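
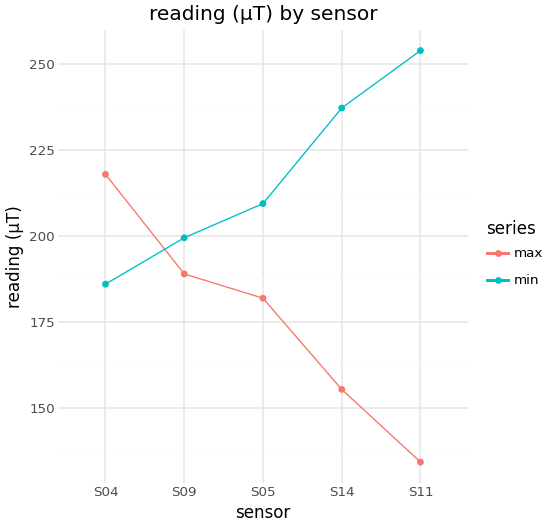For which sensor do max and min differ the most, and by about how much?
S11: max ≈ 130, min ≈ 250 → gap ≈ 120. Next-largest (S14) is only ≈ 80.

S11, ≈ 120 µT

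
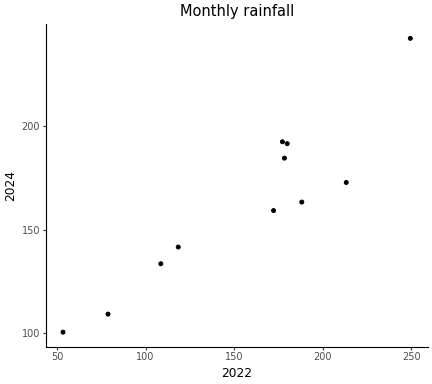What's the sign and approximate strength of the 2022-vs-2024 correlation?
positive, strong

Points are positively correlated; strong (|r| ≈ 0.9).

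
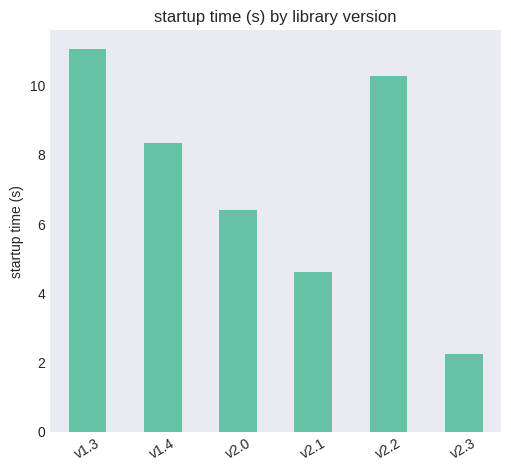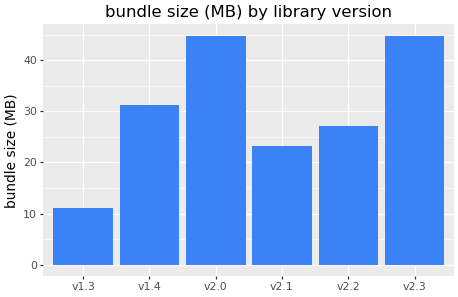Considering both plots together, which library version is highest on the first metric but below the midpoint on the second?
v1.3

Chart 2 median bundle size (MB) ≈ 30; below-median library versions: v1.3, v2.1, v2.2. Among those, v1.3 has the highest startup time (s) (≈ 12).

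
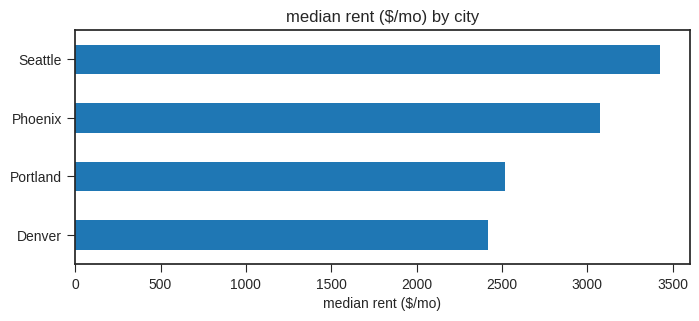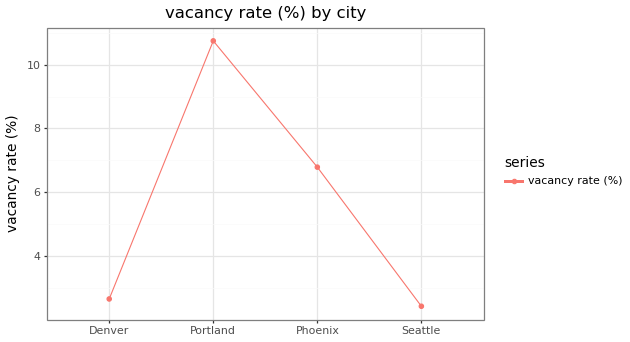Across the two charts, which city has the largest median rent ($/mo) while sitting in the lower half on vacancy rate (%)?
Chart 2 median vacancy rate (%) ≈ 5; below-median cities: Denver, Seattle. Among those, Seattle has the highest median rent ($/mo) (≈ 3500).

Seattle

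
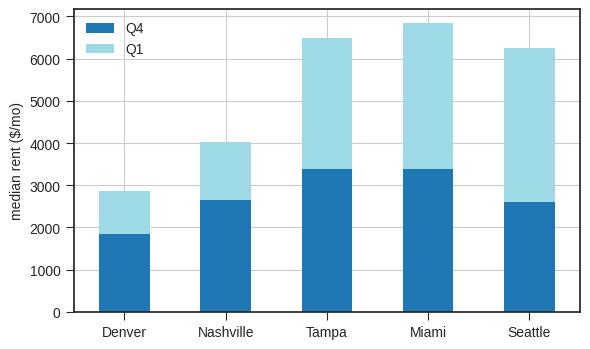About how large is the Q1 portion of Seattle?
≈ 3000

Q1 top ≈ 6000, bottom ≈ 3000; segment ≈ 3000.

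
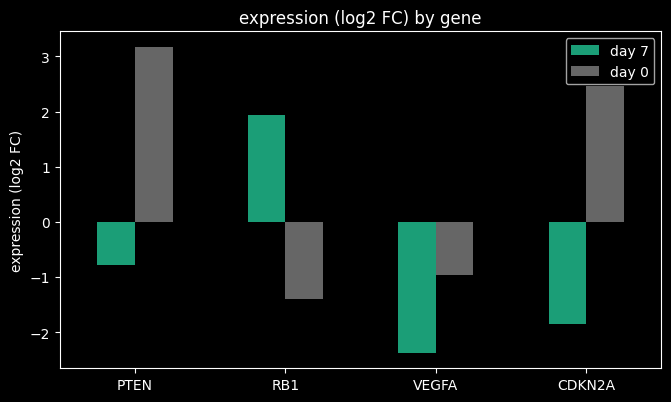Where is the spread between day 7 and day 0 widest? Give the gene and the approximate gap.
CDKN2A: day 7 ≈ -2.0, day 0 ≈ 2.5 → gap ≈ 4.5. Next-largest (PTEN) is only ≈ 4.0.

CDKN2A, ≈ 4.5 log2 FC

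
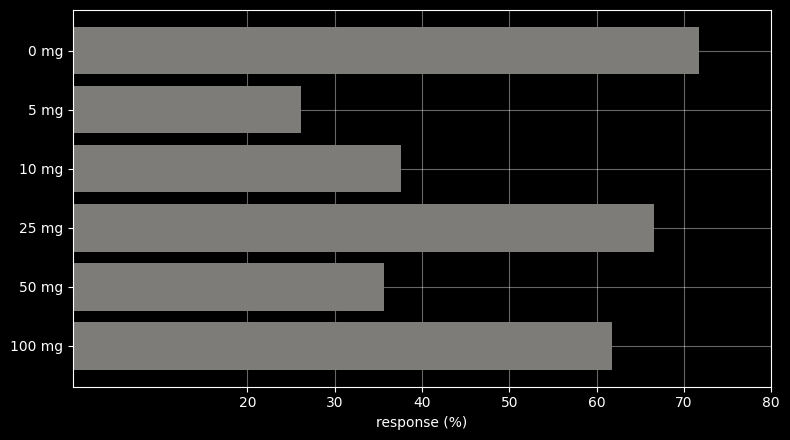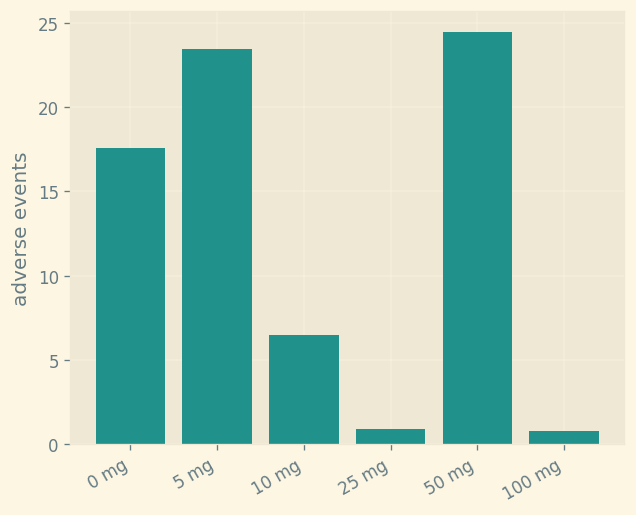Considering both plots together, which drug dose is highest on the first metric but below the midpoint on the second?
Chart 2 median adverse events ≈ 10; below-median drug doses: 10 mg, 25 mg, 100 mg. Among those, 25 mg has the highest response (%) (≈ 70).

25 mg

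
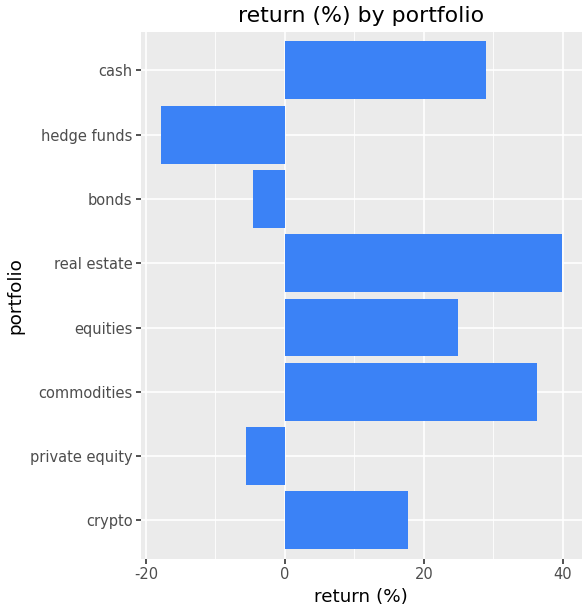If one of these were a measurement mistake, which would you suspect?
hedge funds ≈ -20; the rest sit between ≈ -5 and ≈ 40.

hedge funds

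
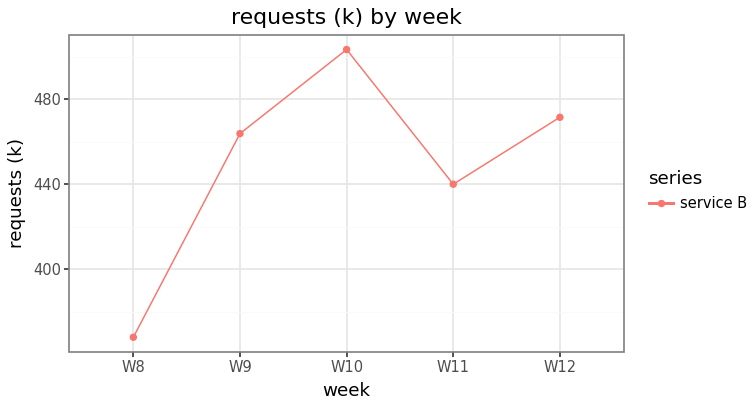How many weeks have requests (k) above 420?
4

Above 420: W9, W10, W11, W12.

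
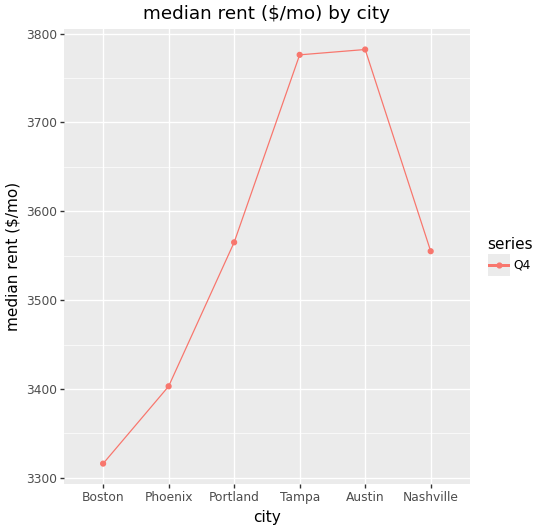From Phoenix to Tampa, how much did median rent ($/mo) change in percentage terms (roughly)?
≈ +11.8%

Phoenix ≈ 3400, Tampa ≈ 3800; (3800 − 3400) / 3400 ≈ +11.8%.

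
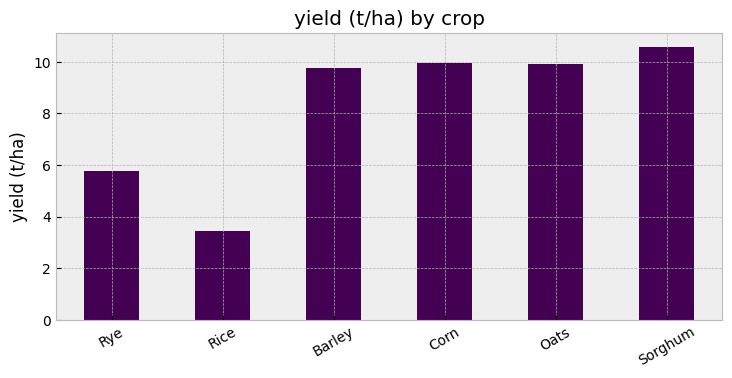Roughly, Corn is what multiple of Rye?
≈ 1.67×

Corn ≈ 10, Rye ≈ 6; 10/6 ≈ 1.67.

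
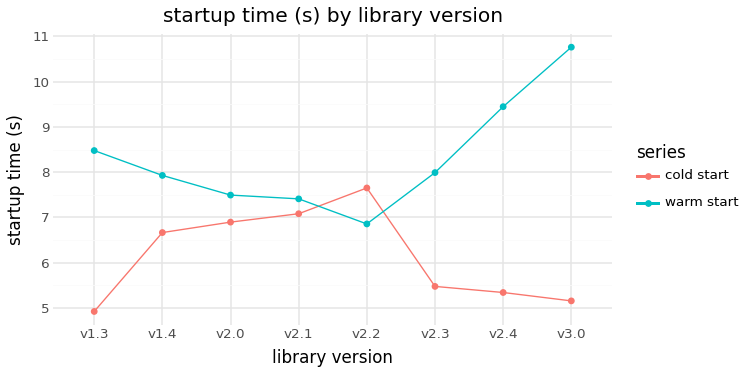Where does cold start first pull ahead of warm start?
v2.1: cold start ≈ 7.0 vs warm start ≈ 7.5 (not yet); v2.2: cold start ≈ 7.5 vs warm start ≈ 7.0 (first crossover).

v2.2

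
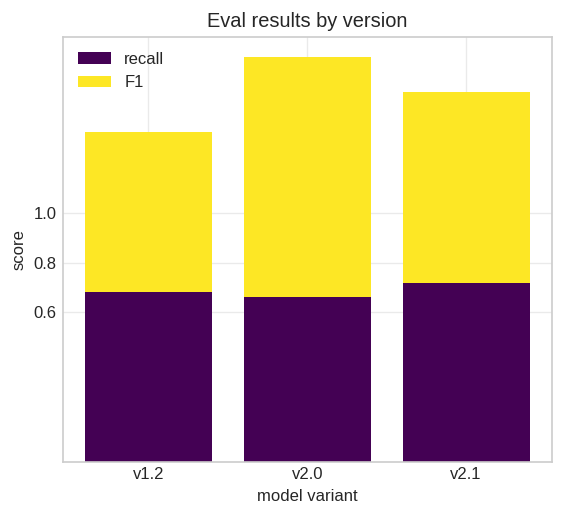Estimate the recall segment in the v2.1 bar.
≈ 0.8

recall top ≈ 0.8, bottom ≈ 0.0; segment ≈ 0.8.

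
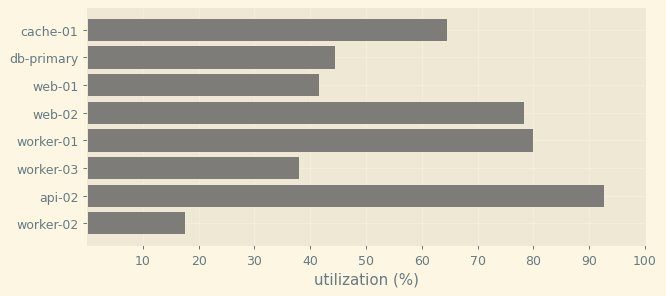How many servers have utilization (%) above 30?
Above 30: cache-01, db-primary, web-01, web-02, worker-01, worker-03, api-02.

7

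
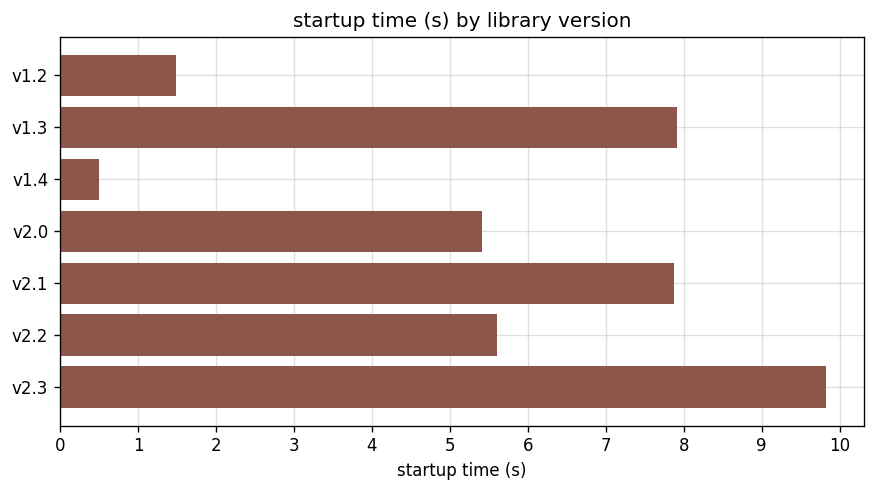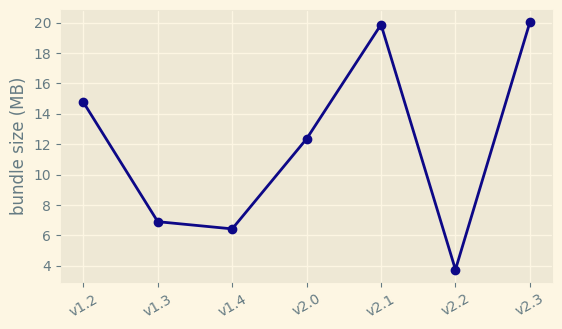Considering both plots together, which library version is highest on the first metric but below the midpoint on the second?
Chart 2 median bundle size (MB) ≈ 12; below-median library versions: v1.3, v1.4, v2.2. Among those, v1.3 has the highest startup time (s) (≈ 8).

v1.3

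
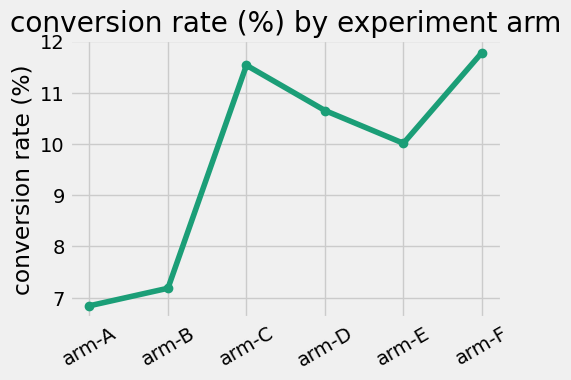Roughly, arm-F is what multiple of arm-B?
arm-F ≈ 12.0, arm-B ≈ 7.0; 12.0/7.0 ≈ 1.71.

≈ 1.71×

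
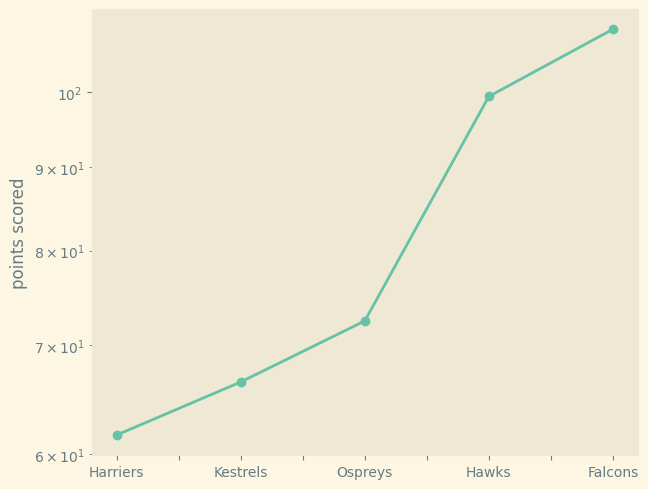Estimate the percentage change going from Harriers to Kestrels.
≈ +8.3%

Harriers ≈ 60, Kestrels ≈ 65; (65 − 60) / 60 ≈ +8.3%.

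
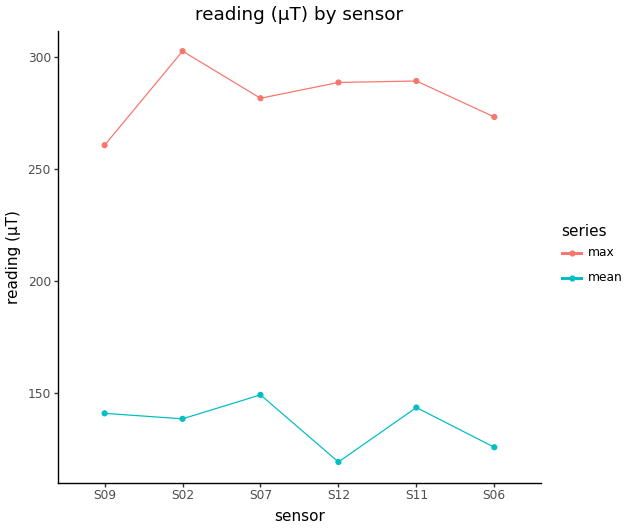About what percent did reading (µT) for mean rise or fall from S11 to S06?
≈ -14.3%

S11 ≈ 140, S06 ≈ 120; (120 − 140) / 140 ≈ -14.3%.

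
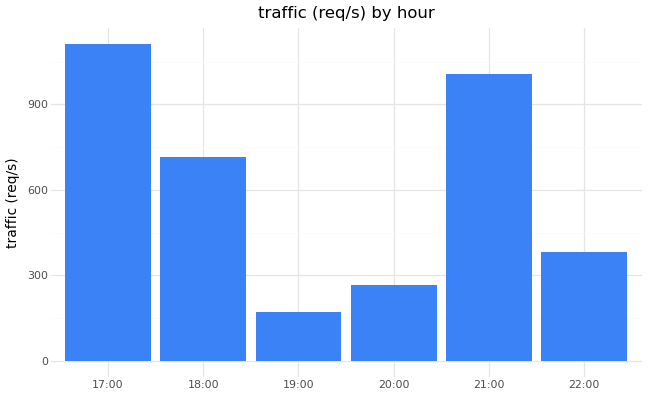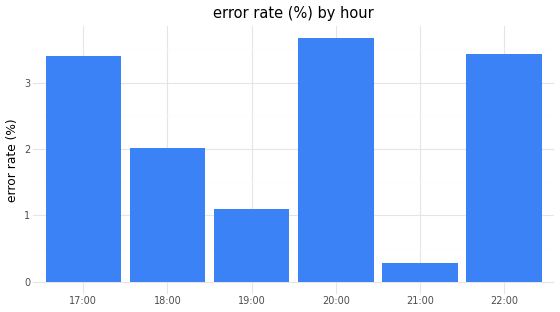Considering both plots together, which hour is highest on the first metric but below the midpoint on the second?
Chart 2 median error rate (%) ≈ 2.5; below-median hours: 18:00, 19:00, 21:00. Among those, 21:00 has the highest traffic (req/s) (≈ 1000).

21:00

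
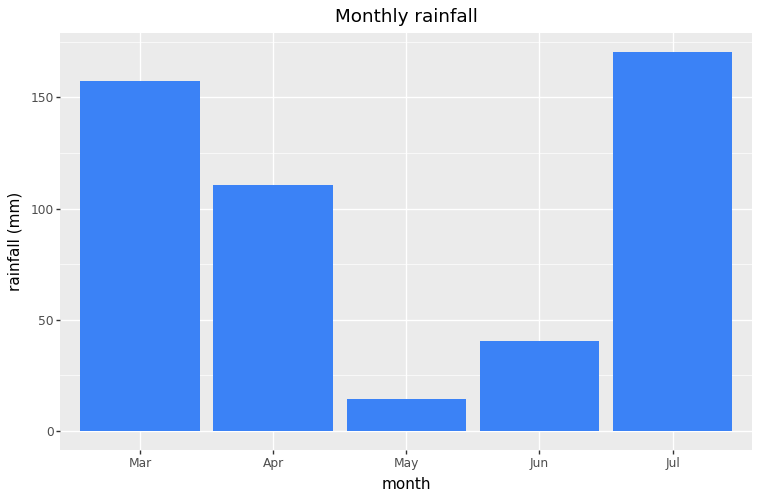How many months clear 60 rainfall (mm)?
3

Above 60: Mar, Apr, Jul.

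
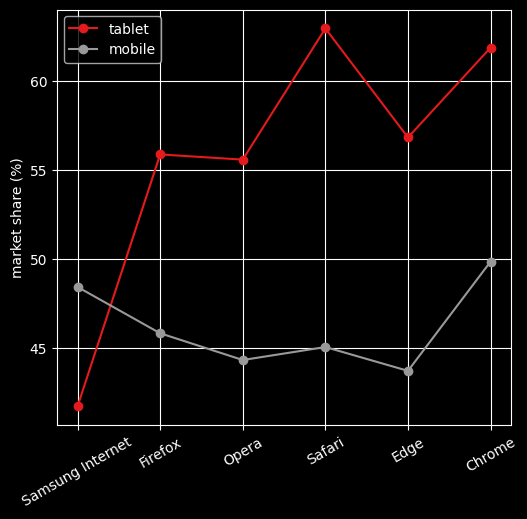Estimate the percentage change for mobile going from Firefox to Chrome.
Firefox ≈ 46, Chrome ≈ 50; (50 − 46) / 46 ≈ +8.7%.

≈ +8.7%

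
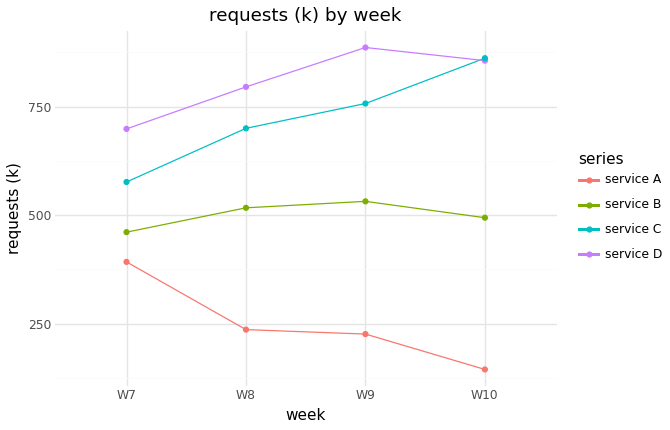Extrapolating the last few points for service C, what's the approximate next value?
≈ 1000

Last three: 700, 800, 900 → slope ≈ 100/step → next ≈ 1000.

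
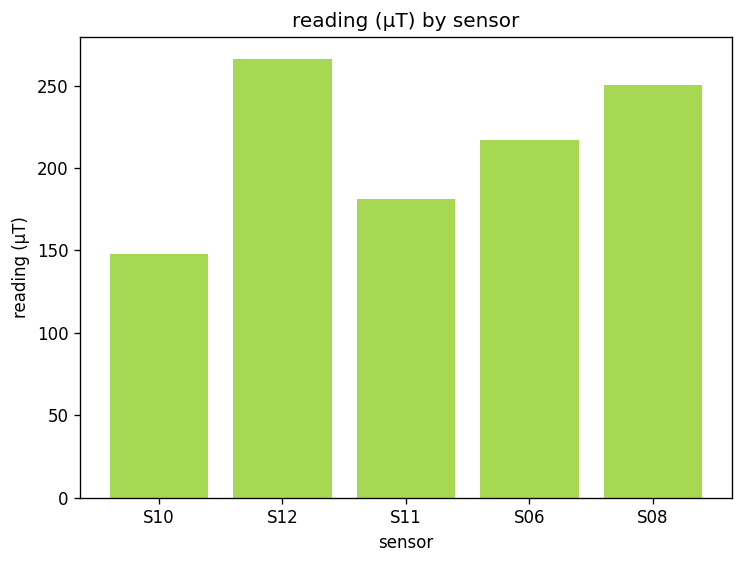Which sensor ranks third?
Top 4: S12 ≈ 275, S08 ≈ 250, S06 ≈ 225, S11 ≈ 175.

S06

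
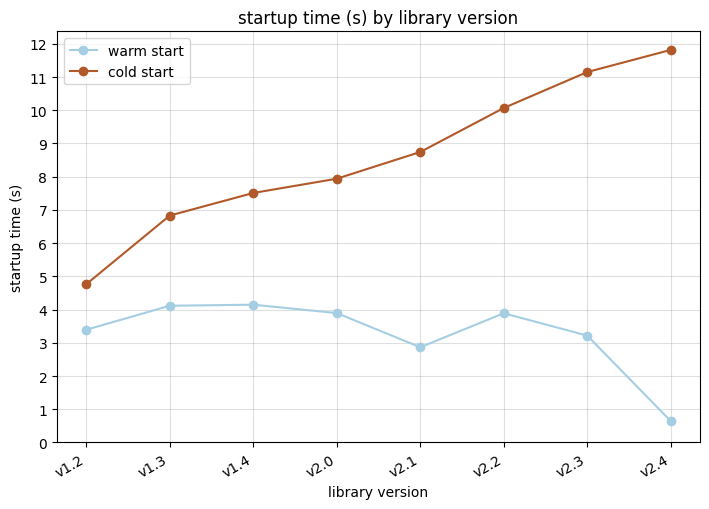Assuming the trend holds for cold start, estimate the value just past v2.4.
≈ 13

Last three: 10, 11, 12 → slope ≈ 1/step → next ≈ 13.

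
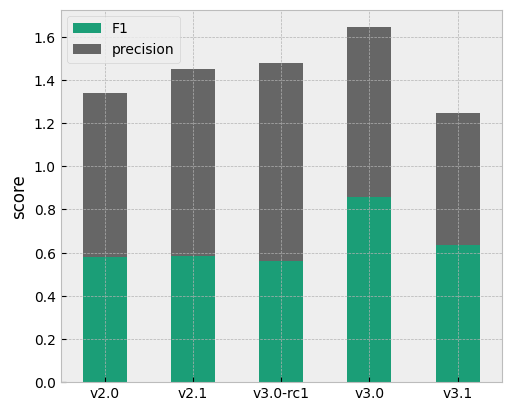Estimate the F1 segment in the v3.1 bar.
≈ 0.6

F1 top ≈ 0.6, bottom ≈ 0.0; segment ≈ 0.6.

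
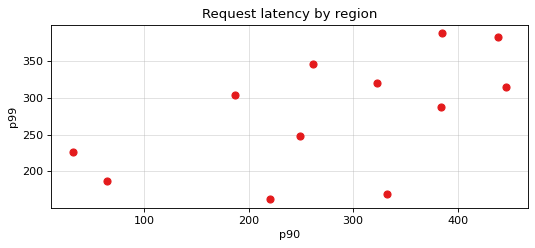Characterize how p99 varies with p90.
Points are positively correlated; moderate (|r| ≈ 0.6).

positive, moderate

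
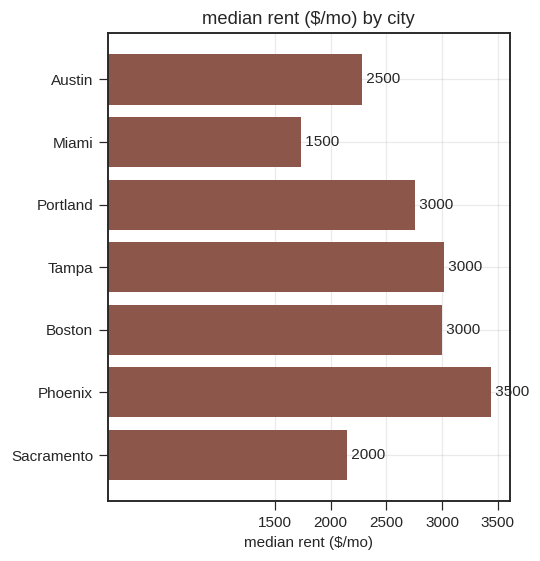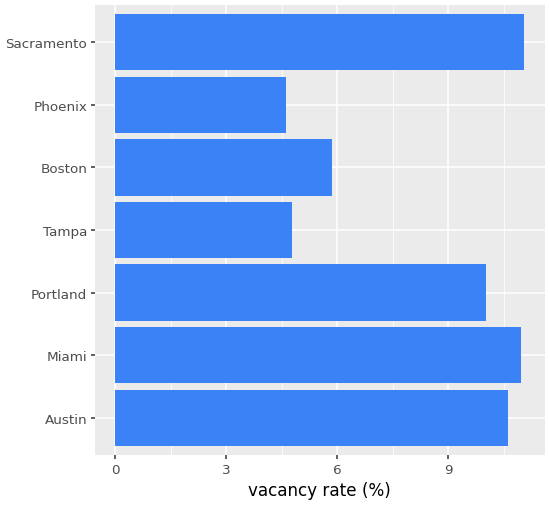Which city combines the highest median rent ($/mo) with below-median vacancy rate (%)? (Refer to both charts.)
Phoenix

Chart 2 median vacancy rate (%) ≈ 10; below-median cities: Tampa, Boston, Phoenix. Among those, Phoenix has the highest median rent ($/mo) (≈ 3500).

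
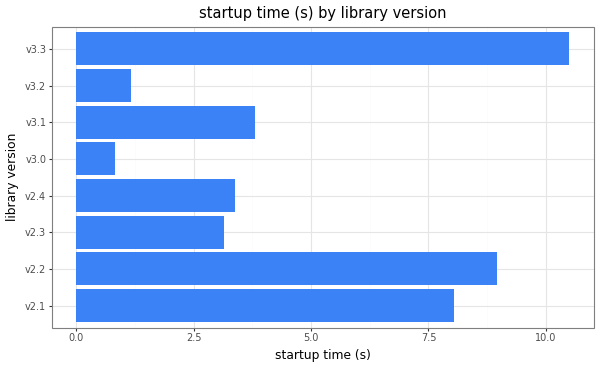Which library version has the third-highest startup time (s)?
v2.1

Top 4: v3.3 ≈ 11, v2.2 ≈ 9, v2.1 ≈ 8, v3.1 ≈ 4.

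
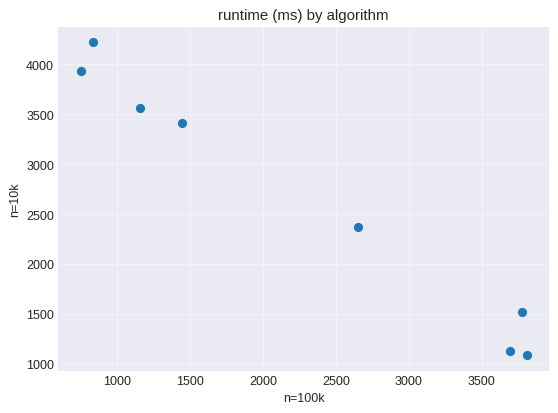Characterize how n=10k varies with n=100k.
Points are negatively correlated; strong (|r| ≈ 1.0).

negative, strong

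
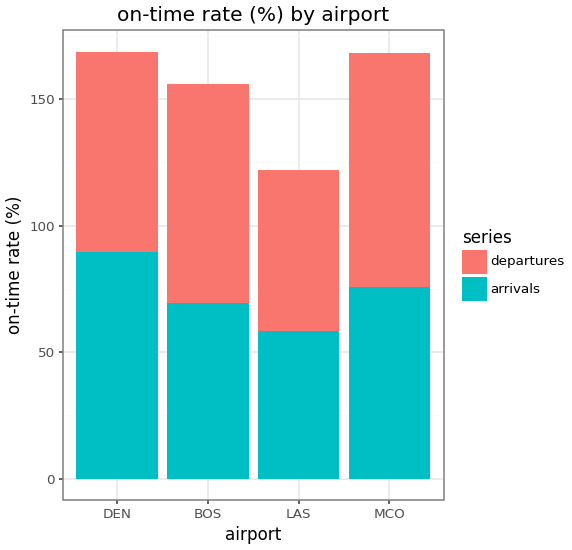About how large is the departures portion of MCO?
≈ 80

departures top ≈ 160, bottom ≈ 80; segment ≈ 80.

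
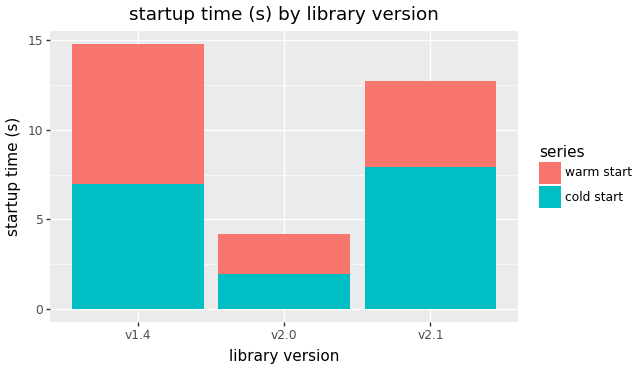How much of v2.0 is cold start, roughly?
≈ 2

cold start top ≈ 2, bottom ≈ 0; segment ≈ 2.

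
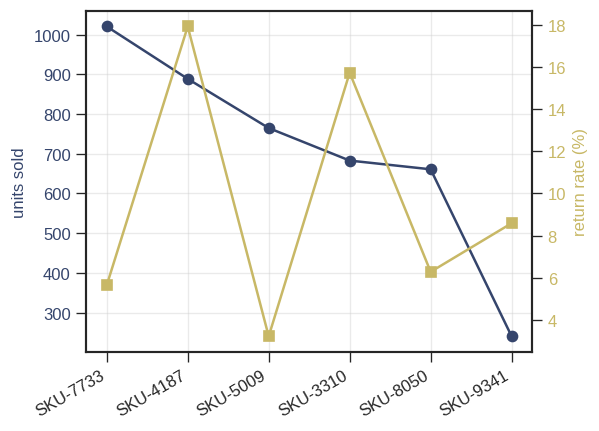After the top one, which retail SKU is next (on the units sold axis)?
SKU-4187

Top 3 (on the units sold axis): SKU-7733 ≈ 1000, SKU-4187 ≈ 900, SKU-5009 ≈ 800.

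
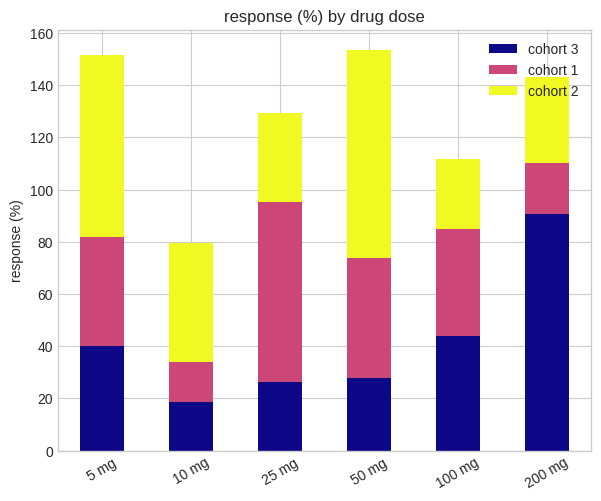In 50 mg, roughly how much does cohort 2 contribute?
≈ 80

cohort 2 top ≈ 160, bottom ≈ 80; segment ≈ 80.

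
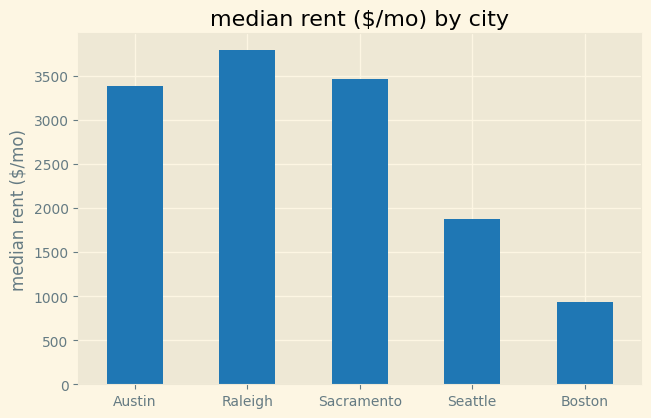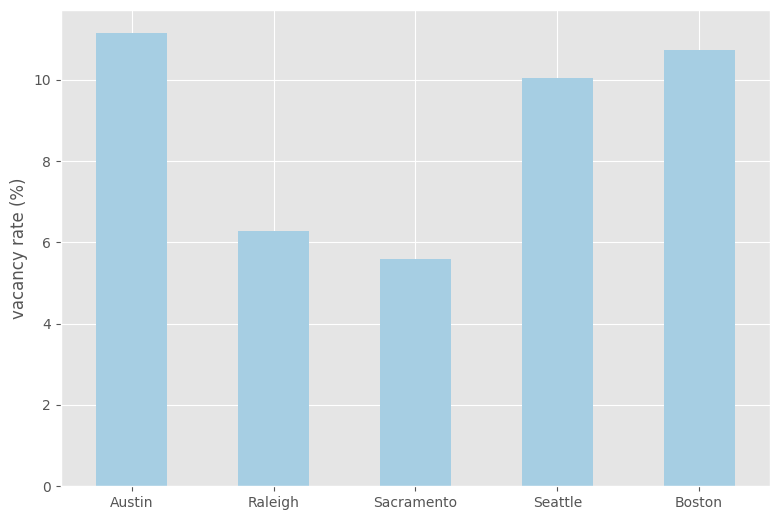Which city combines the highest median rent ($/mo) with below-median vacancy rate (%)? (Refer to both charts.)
Chart 2 median vacancy rate (%) ≈ 10; below-median cities: Raleigh, Sacramento. Among those, Raleigh has the highest median rent ($/mo) (≈ 4000).

Raleigh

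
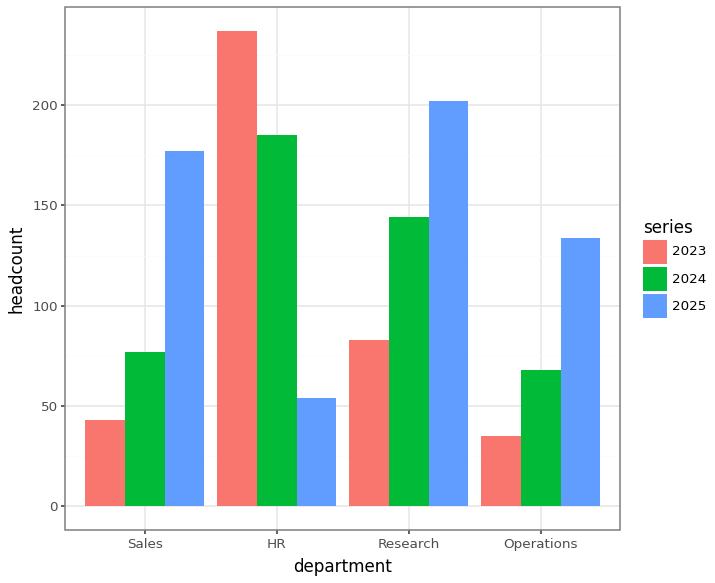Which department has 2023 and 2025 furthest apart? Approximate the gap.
HR: 2023 ≈ 240, 2025 ≈ 60 → gap ≈ 180. Next-largest (Sales) is only ≈ 140.

HR, ≈ 180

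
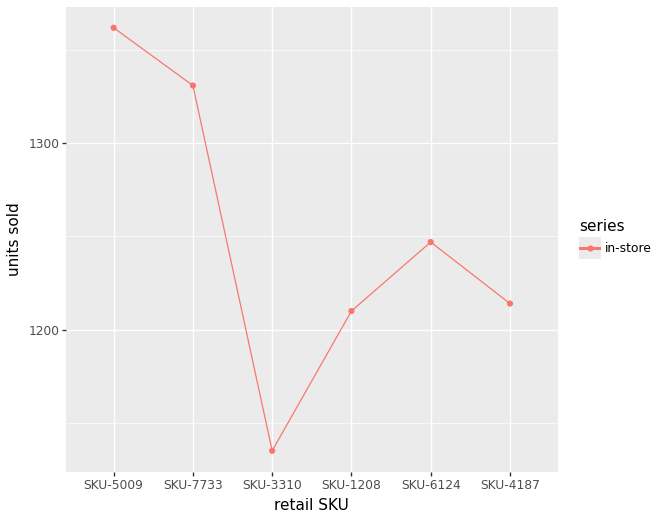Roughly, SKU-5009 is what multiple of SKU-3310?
≈ 1.19×

SKU-5009 ≈ 1360, SKU-3310 ≈ 1140; 1360/1140 ≈ 1.19.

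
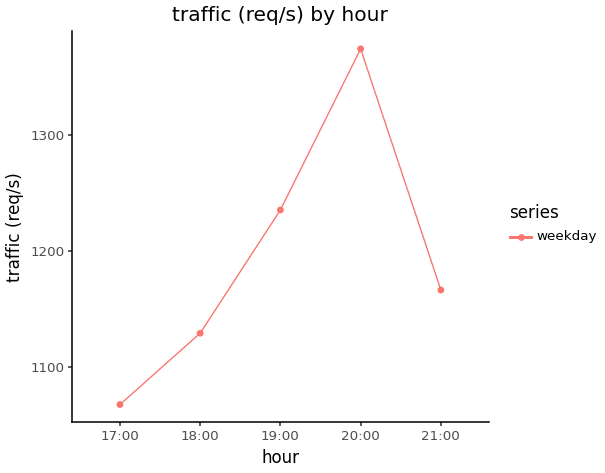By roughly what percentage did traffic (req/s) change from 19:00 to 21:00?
19:00 ≈ 1250, 21:00 ≈ 1150; (1150 − 1250) / 1250 ≈ -8%.

≈ -8%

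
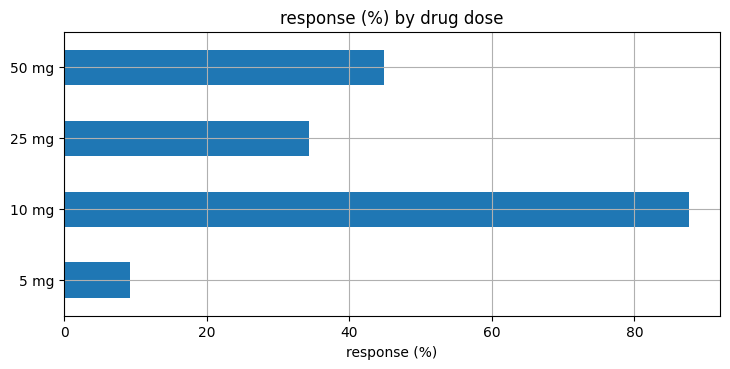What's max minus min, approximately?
≈ 80

Max 10 mg ≈ 90, min 5 mg ≈ 10; range ≈ 80.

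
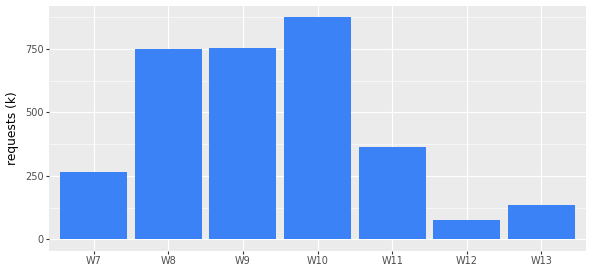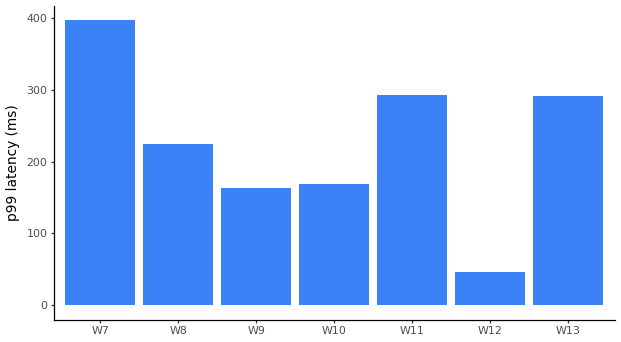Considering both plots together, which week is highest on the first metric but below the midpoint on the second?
Chart 2 median p99 latency (ms) ≈ 200; below-median weeks: W9, W10, W12. Among those, W10 has the highest requests (k) (≈ 900).

W10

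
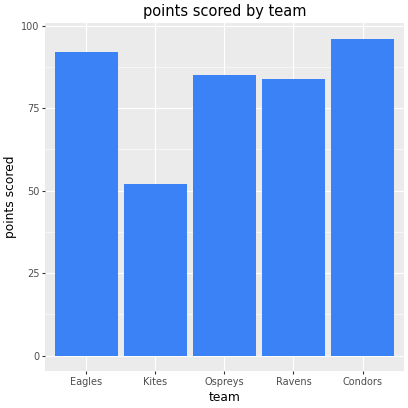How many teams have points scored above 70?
4

Above 70: Eagles, Ospreys, Ravens, Condors.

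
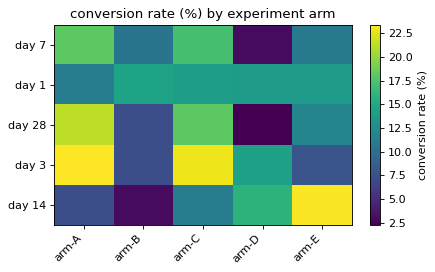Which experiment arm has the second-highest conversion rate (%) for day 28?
arm-C

Top 3 for day 28: arm-A ≈ 22, arm-C ≈ 18, arm-E ≈ 12.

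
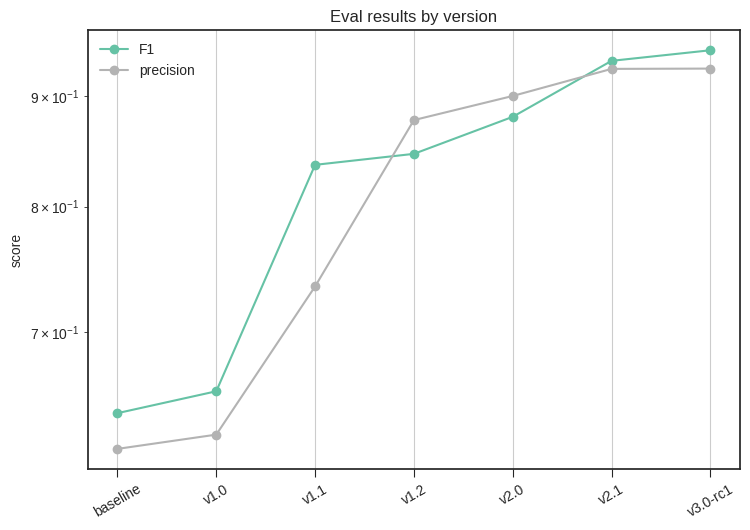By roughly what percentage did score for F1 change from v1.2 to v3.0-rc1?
v1.2 ≈ 0.85, v3.0-rc1 ≈ 0.95; (0.95 − 0.85) / 0.85 ≈ +11.8%.

≈ +11.8%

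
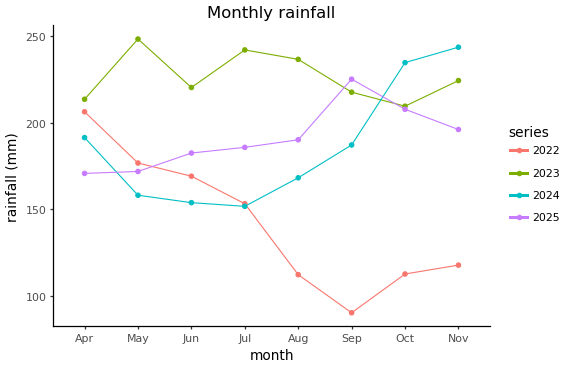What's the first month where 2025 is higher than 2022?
May: 2025 ≈ 180 vs 2022 ≈ 180 (not yet); Jun: 2025 ≈ 180 vs 2022 ≈ 160 (first crossover).

Jun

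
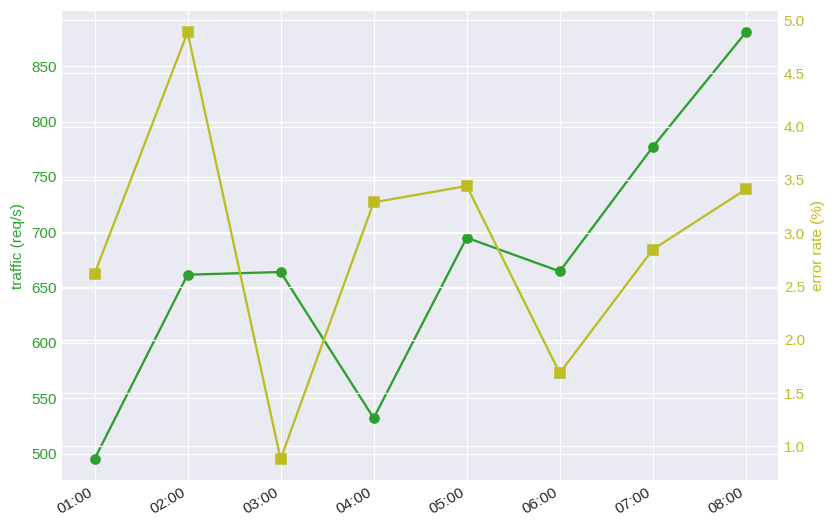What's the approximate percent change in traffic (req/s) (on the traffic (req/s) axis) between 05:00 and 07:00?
05:00 ≈ 700, 07:00 ≈ 800; (800 − 700) / 700 ≈ +14.3%.

≈ +14.3%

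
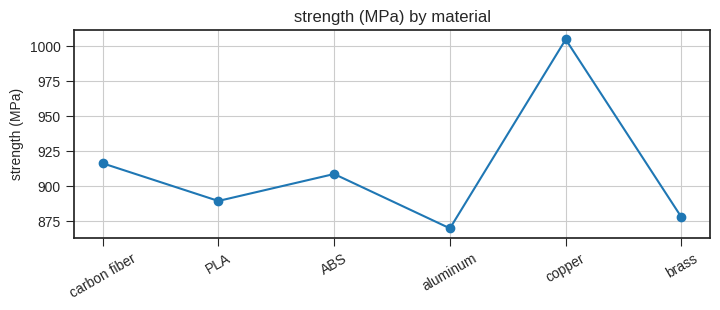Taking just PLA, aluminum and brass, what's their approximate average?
≈ 873

(880 + 860 + 880) / 3 ≈ 873.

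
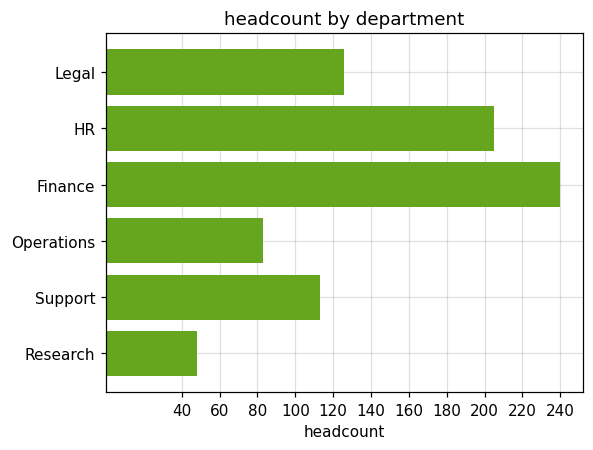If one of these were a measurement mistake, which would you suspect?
Finance ≈ 240; the rest sit between ≈ 40 and ≈ 200.

Finance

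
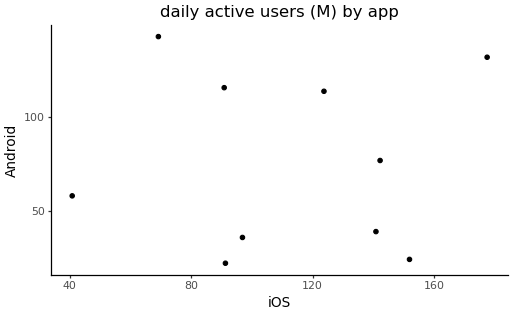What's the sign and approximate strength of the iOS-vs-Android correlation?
Points are roughly uncorrelated; weak (|r| ≈ 0.0).

no clear correlation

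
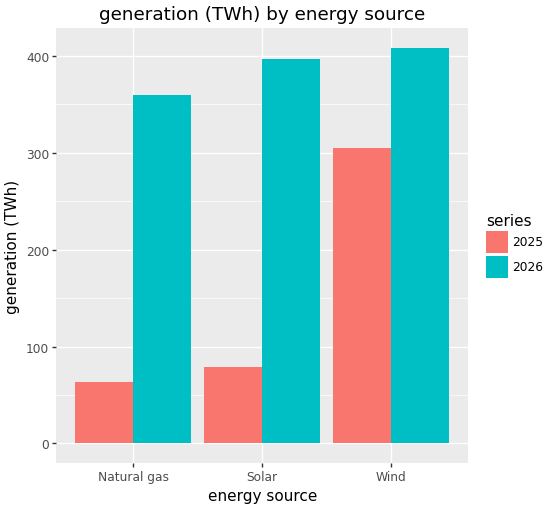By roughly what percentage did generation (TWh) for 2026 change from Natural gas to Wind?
Natural gas ≈ 350, Wind ≈ 400; (400 − 350) / 350 ≈ +14.3%.

≈ +14.3%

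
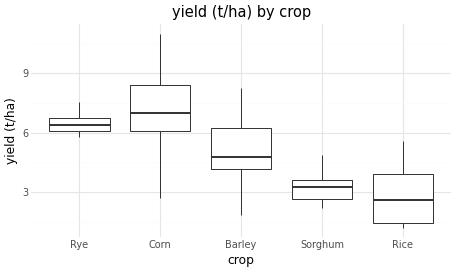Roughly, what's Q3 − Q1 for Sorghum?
≈ 1.0

Q3 ≈ 3.5, Q1 ≈ 2.5; IQR ≈ 1.0.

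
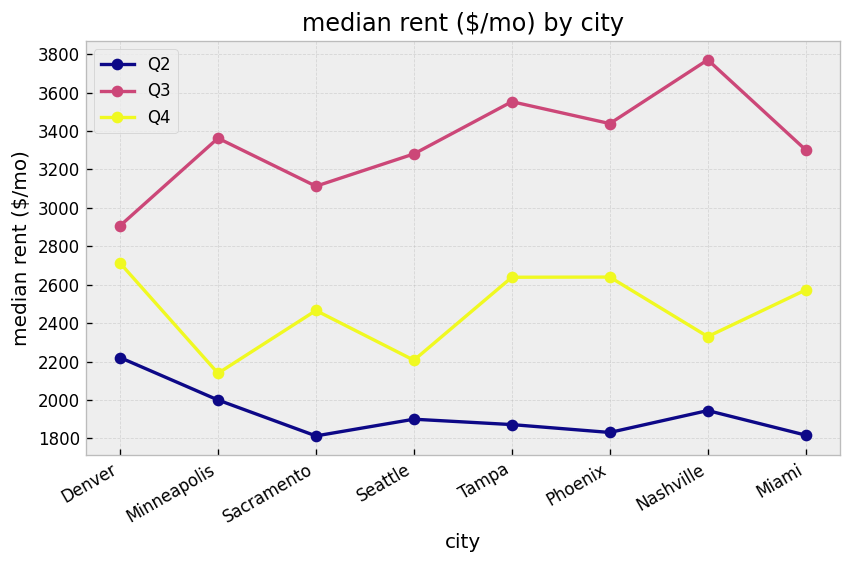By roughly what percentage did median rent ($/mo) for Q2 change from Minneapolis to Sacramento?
≈ -10%

Minneapolis ≈ 2000, Sacramento ≈ 1800; (1800 − 2000) / 2000 ≈ -10%.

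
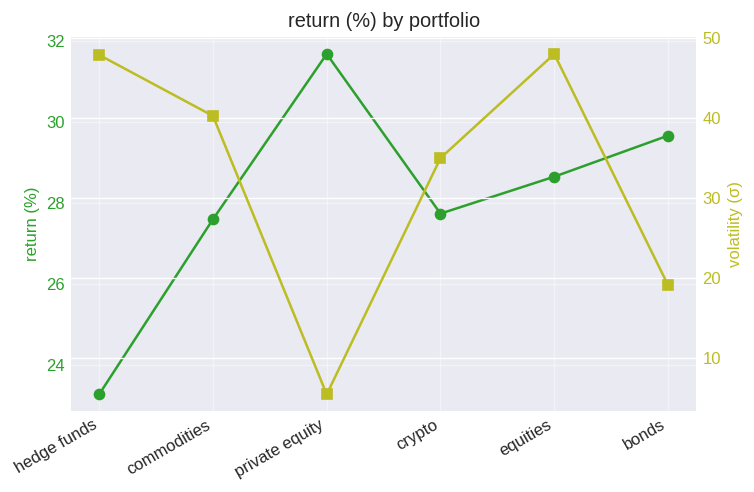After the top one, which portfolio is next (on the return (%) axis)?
bonds

Top 3 (on the return (%) axis): private equity ≈ 32, bonds ≈ 30, equities ≈ 29.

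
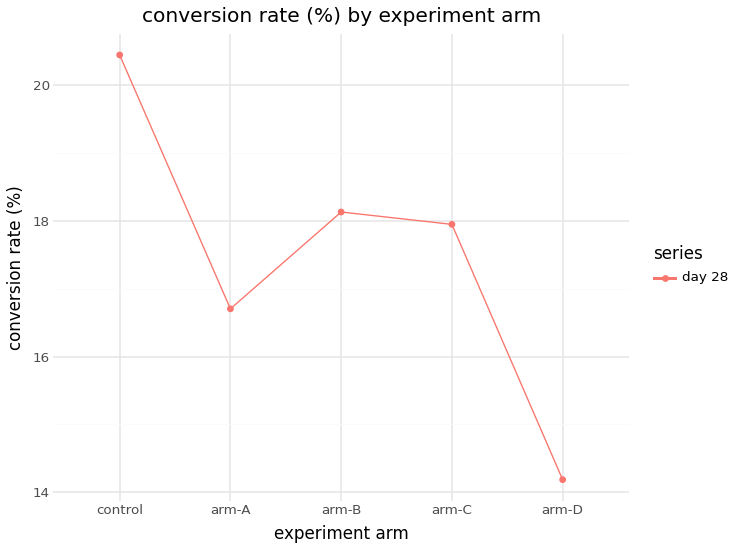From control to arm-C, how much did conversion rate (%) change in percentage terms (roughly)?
control ≈ 20, arm-C ≈ 18; (18 − 20) / 20 ≈ -10%.

≈ -10%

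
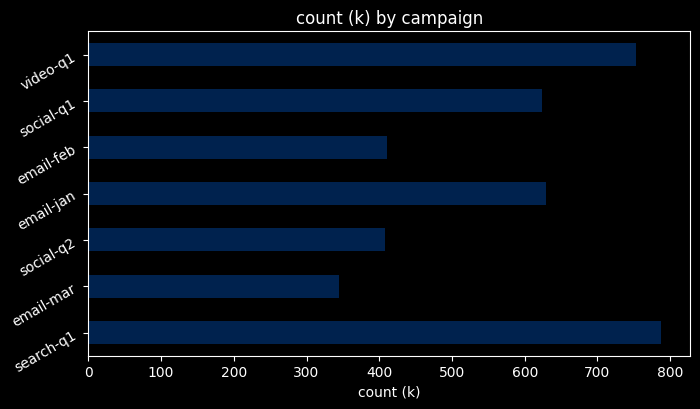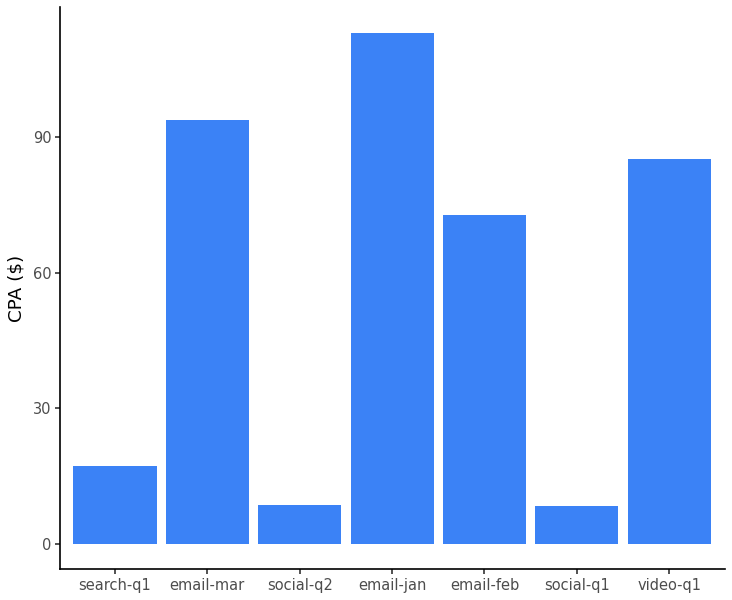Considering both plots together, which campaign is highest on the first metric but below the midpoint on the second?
search-q1

Chart 2 median CPA ($) ≈ 80; below-median campaigns: search-q1, social-q2, social-q1. Among those, search-q1 has the highest count (k) (≈ 800).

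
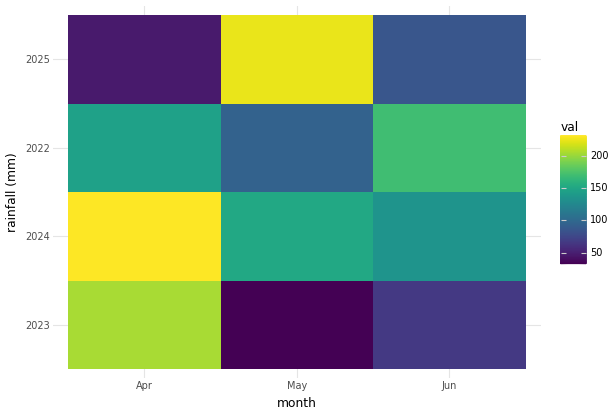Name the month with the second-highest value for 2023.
Top 3 for 2023: Apr ≈ 200, Jun ≈ 60, May ≈ 40.

Jun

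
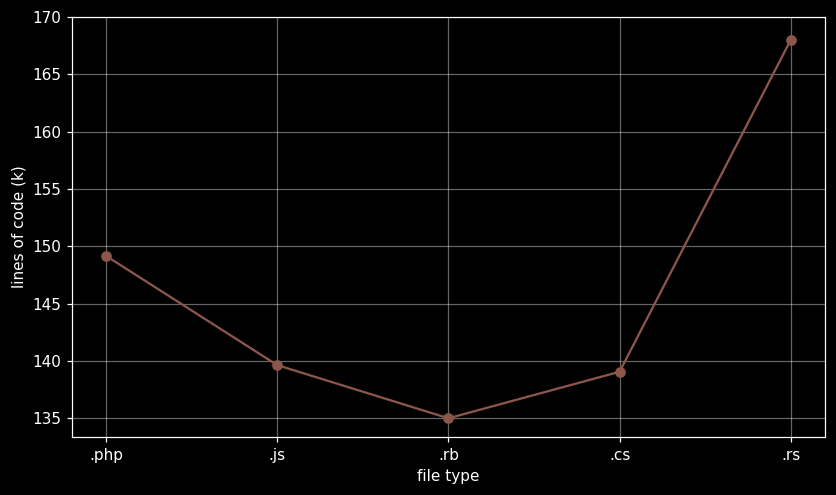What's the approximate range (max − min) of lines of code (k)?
Max .rs ≈ 170, min .rb ≈ 135; range ≈ 35.

≈ 35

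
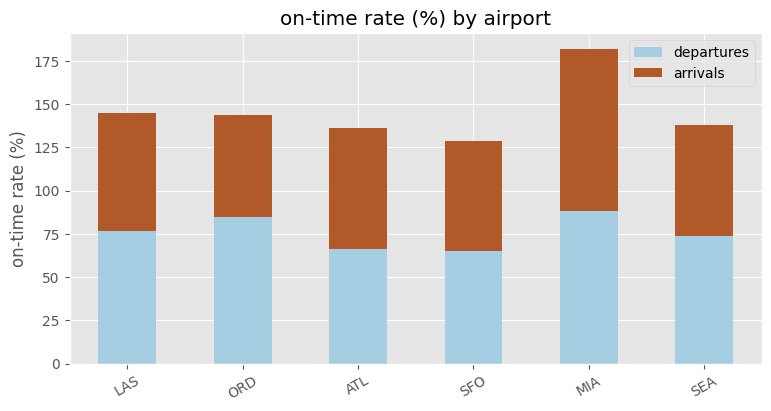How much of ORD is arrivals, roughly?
arrivals top ≈ 140, bottom ≈ 80; segment ≈ 60.

≈ 60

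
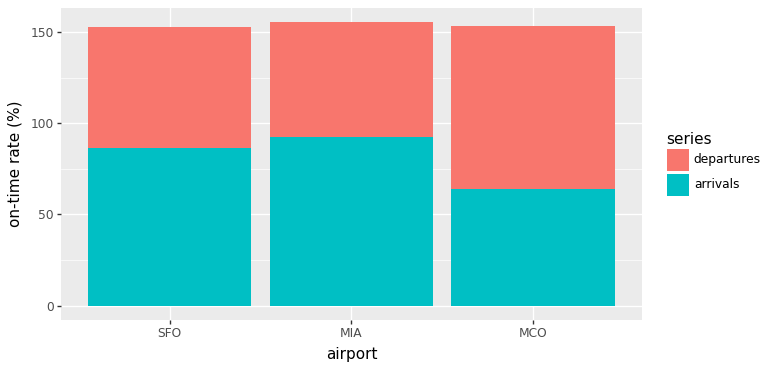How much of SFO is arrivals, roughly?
≈ 80

arrivals top ≈ 80, bottom ≈ 0; segment ≈ 80.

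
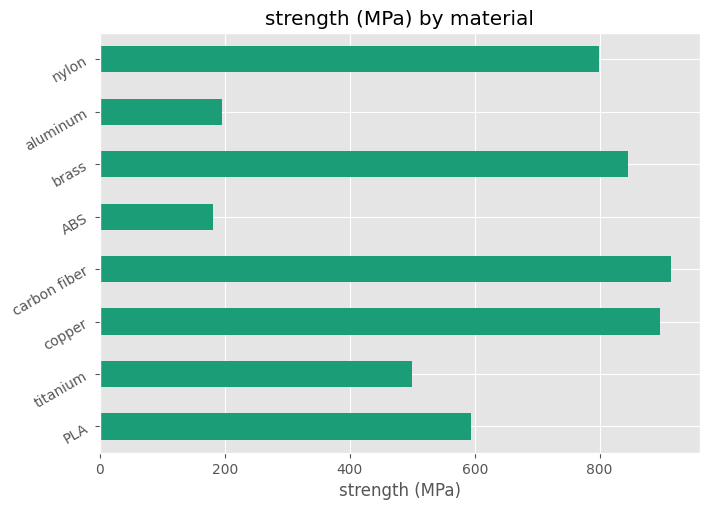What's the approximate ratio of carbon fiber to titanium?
carbon fiber ≈ 900, titanium ≈ 500; 900/500 ≈ 1.8.

≈ 1.8×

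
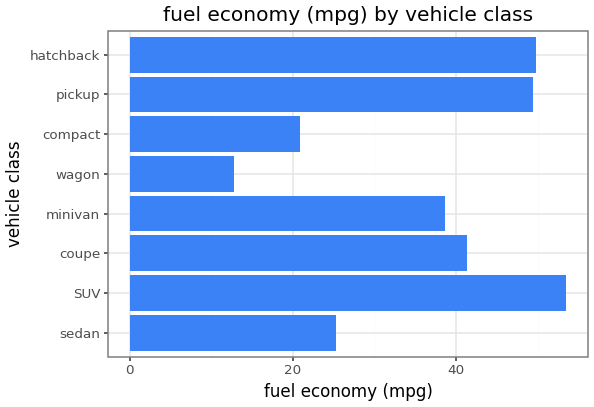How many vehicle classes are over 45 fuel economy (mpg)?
3

Above 45: SUV, pickup, hatchback.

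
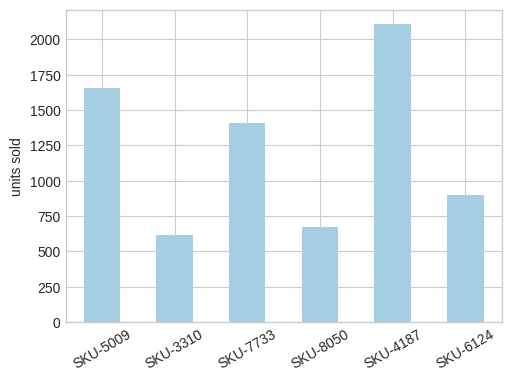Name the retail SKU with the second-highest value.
SKU-5009

Top 3: SKU-4187 ≈ 2200, SKU-5009 ≈ 1600, SKU-7733 ≈ 1400.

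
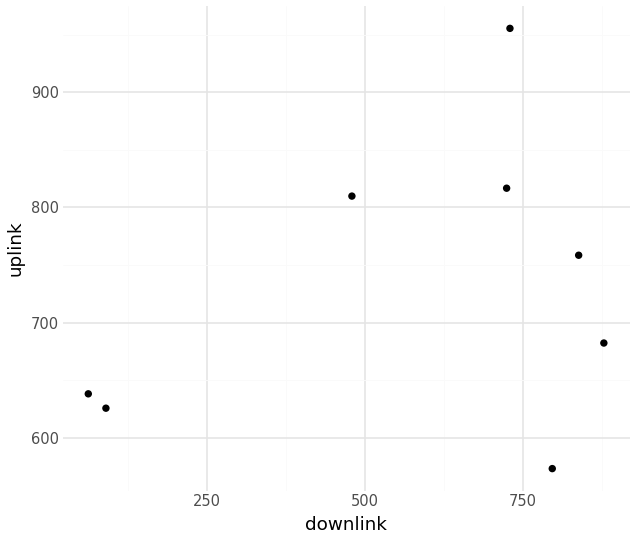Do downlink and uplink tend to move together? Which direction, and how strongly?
positive, weak

Points are positively correlated; weak (|r| ≈ 0.3).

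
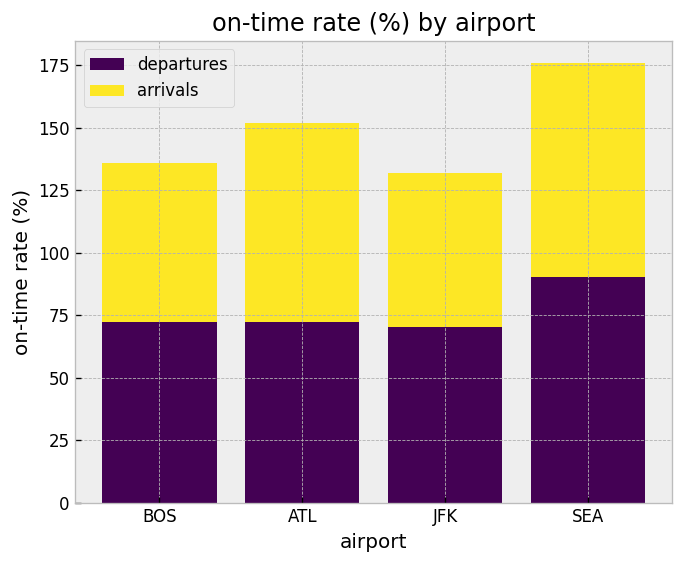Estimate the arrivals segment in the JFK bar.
arrivals top ≈ 140, bottom ≈ 80; segment ≈ 60.

≈ 60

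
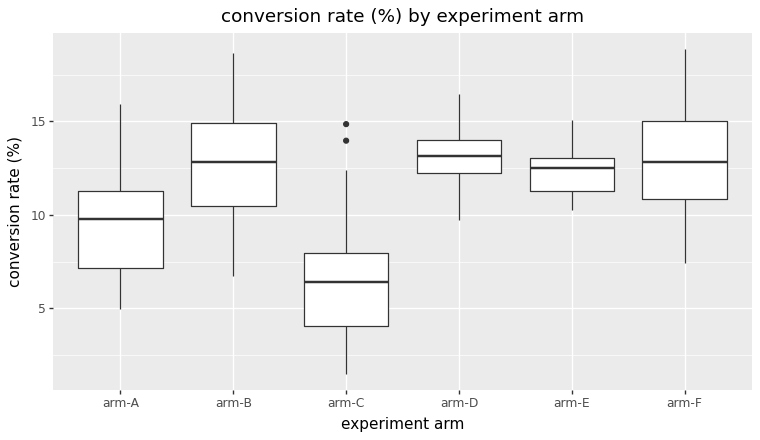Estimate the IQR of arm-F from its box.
Q3 ≈ 15, Q1 ≈ 11; IQR ≈ 4.

≈ 4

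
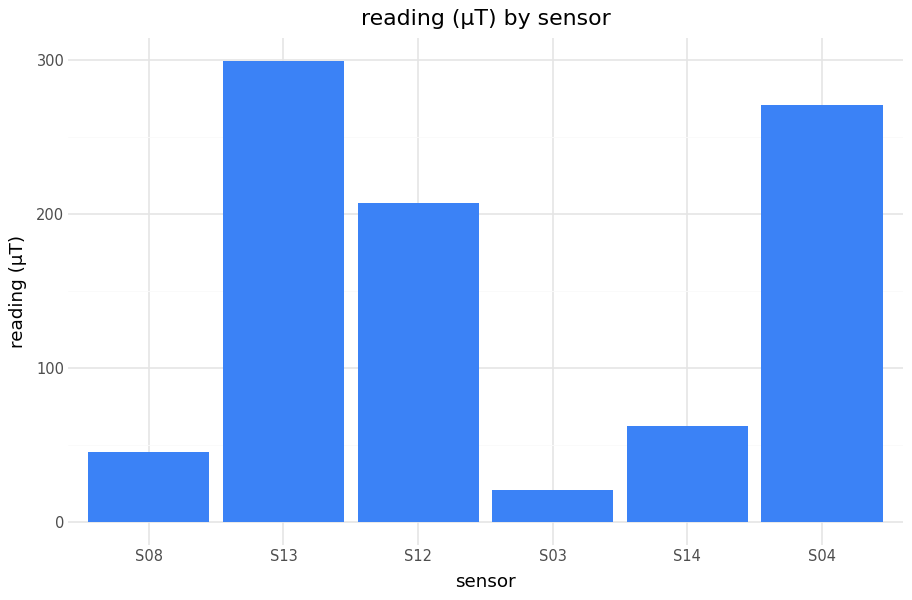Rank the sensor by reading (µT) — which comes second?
Top 3: S13 ≈ 300, S04 ≈ 275, S12 ≈ 200.

S04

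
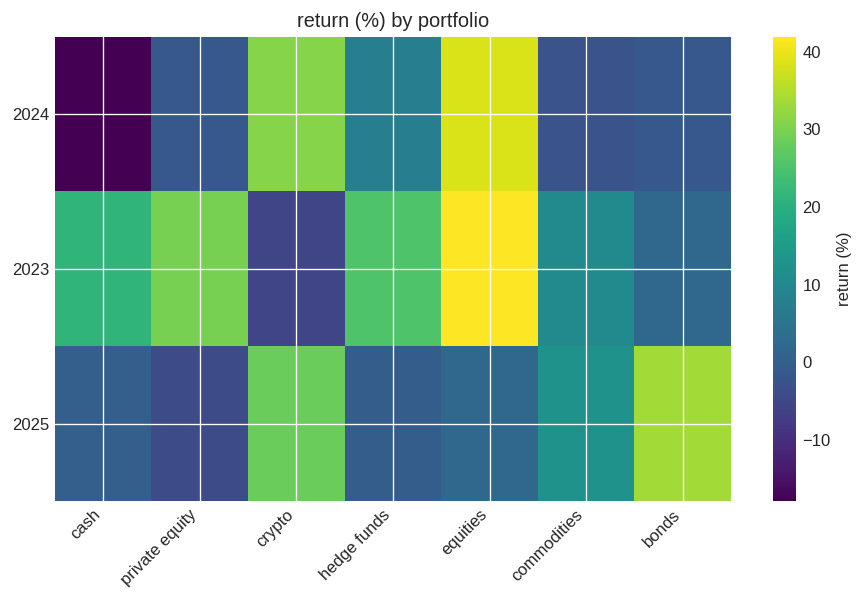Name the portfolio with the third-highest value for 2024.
hedge funds

Top 4 for 2024: equities ≈ 40, crypto ≈ 30, hedge funds ≈ 10, private equity ≈ 0.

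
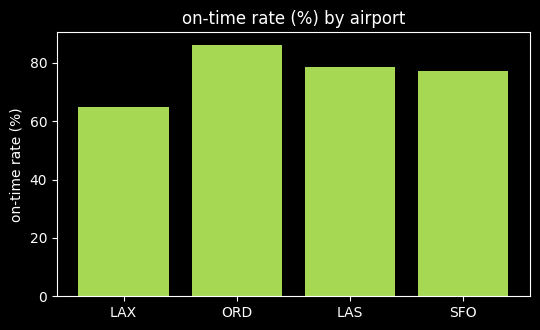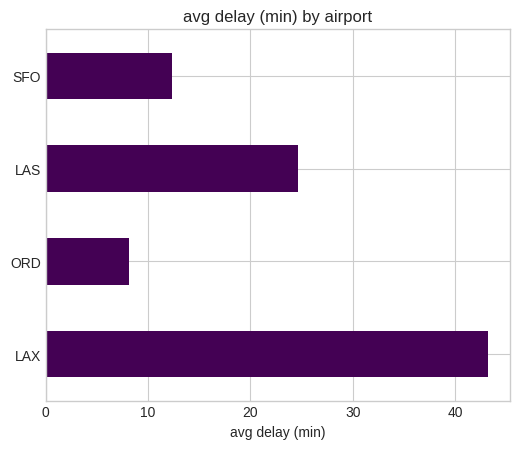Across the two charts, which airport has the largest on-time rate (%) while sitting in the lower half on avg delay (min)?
Chart 2 median avg delay (min) ≈ 20; below-median airports: ORD, SFO. Among those, ORD has the highest on-time rate (%) (≈ 90).

ORD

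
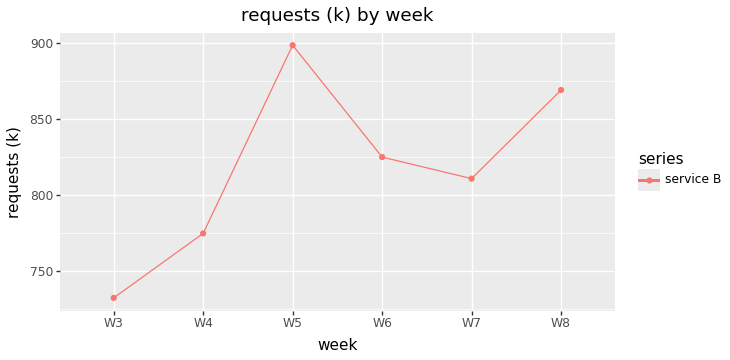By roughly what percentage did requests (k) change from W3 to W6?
≈ +10.8%

W3 ≈ 740, W6 ≈ 820; (820 − 740) / 740 ≈ +10.8%.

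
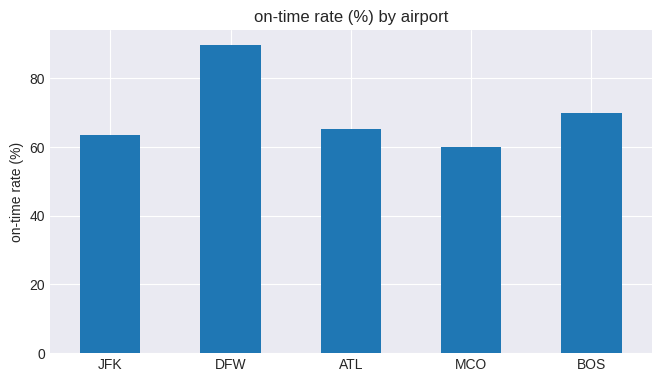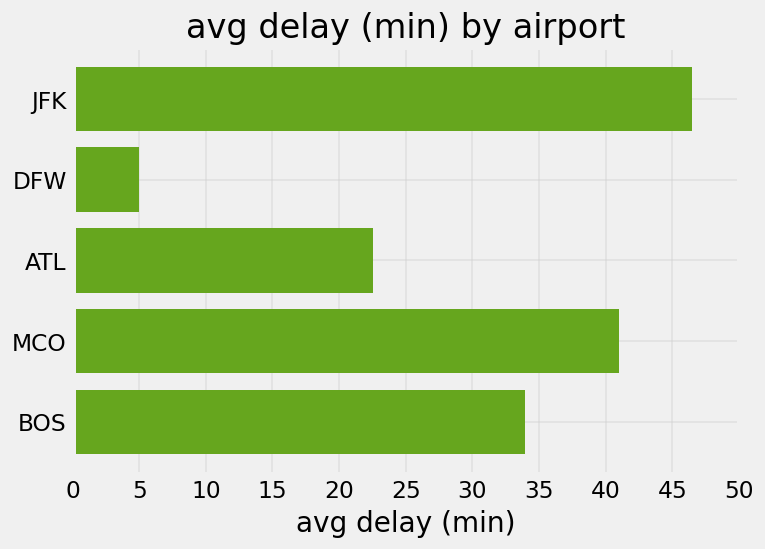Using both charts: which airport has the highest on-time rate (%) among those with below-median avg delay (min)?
Chart 2 median avg delay (min) ≈ 35; below-median airports: DFW, ATL. Among those, DFW has the highest on-time rate (%) (≈ 90).

DFW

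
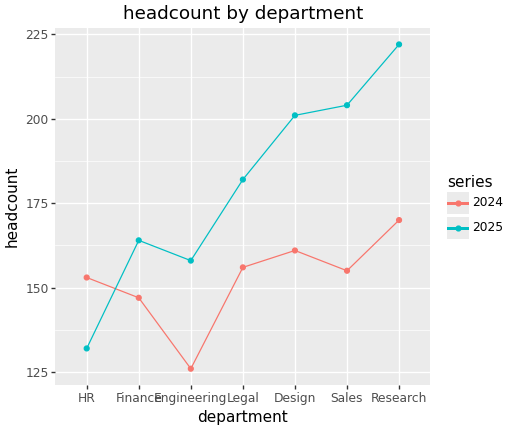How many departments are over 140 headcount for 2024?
Above 140: HR, Finance, Legal, Design, Sales, Research.

6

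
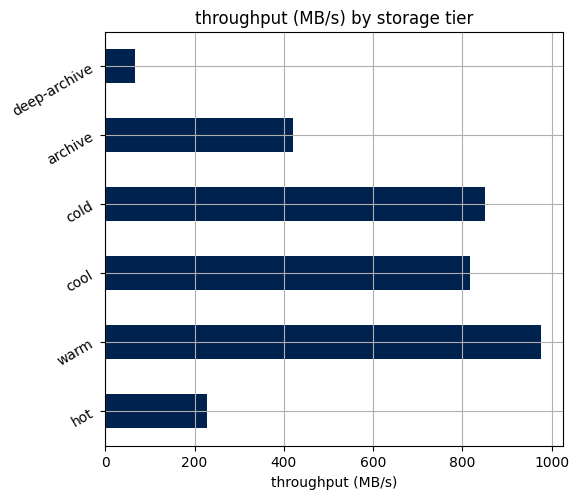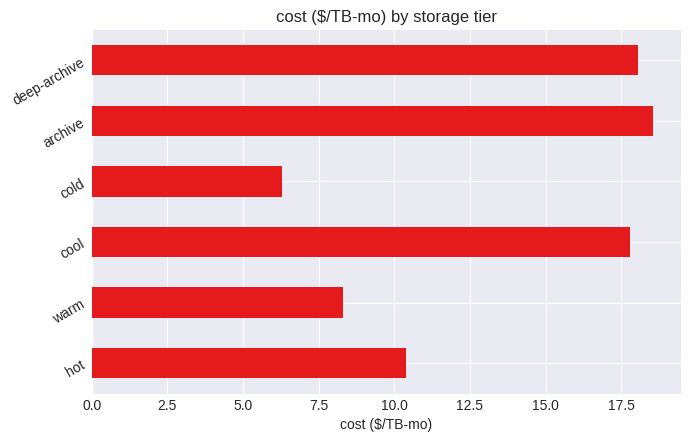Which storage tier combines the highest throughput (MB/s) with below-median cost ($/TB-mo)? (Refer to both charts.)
warm

Chart 2 median cost ($/TB-mo) ≈ 14; below-median storage tiers: hot, warm, cold. Among those, warm has the highest throughput (MB/s) (≈ 1000).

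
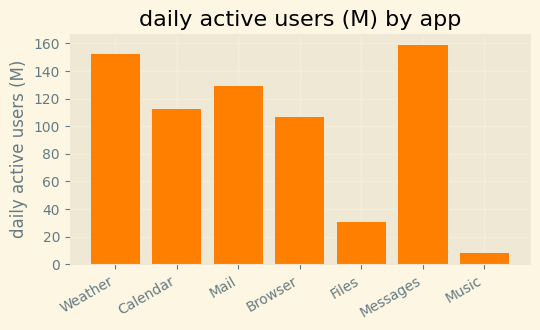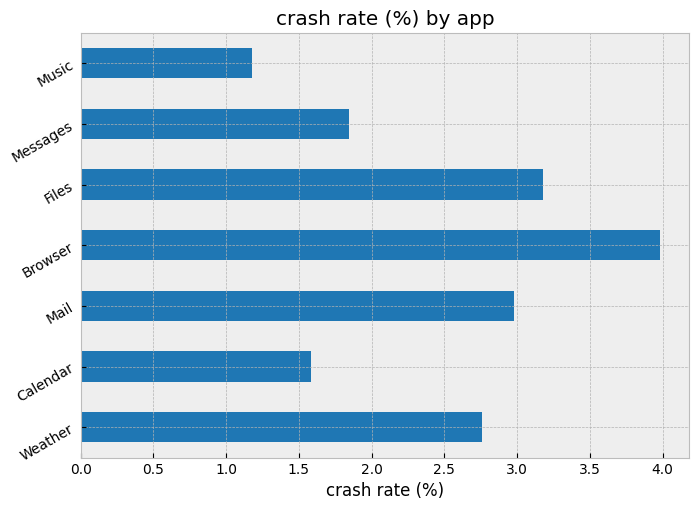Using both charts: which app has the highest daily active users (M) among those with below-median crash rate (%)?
Chart 2 median crash rate (%) ≈ 3; below-median apps: Calendar, Messages, Music. Among those, Messages has the highest daily active users (M) (≈ 160).

Messages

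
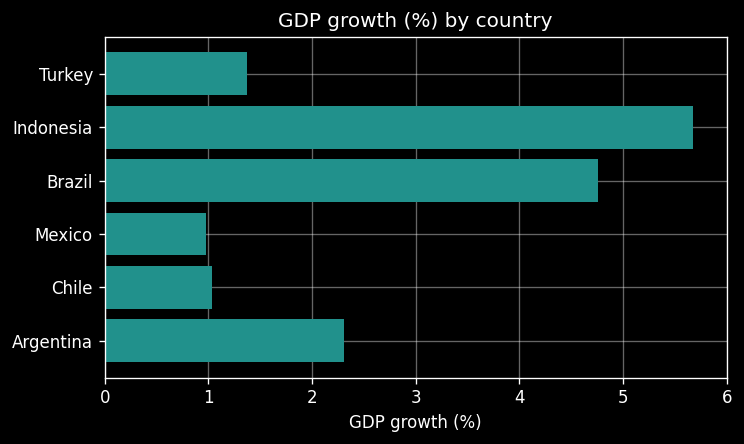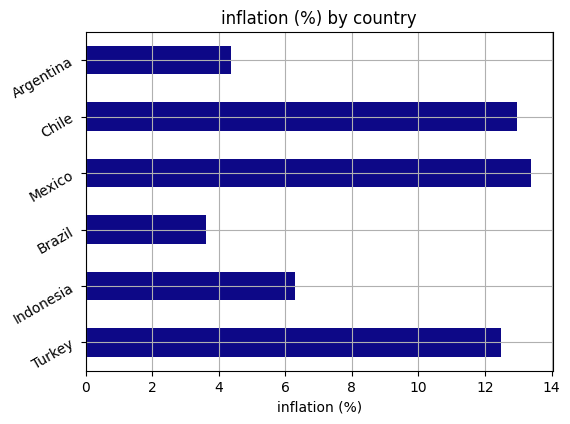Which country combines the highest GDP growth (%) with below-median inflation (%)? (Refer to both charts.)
Indonesia

Chart 2 median inflation (%) ≈ 10; below-median countries: Indonesia, Brazil, Argentina. Among those, Indonesia has the highest GDP growth (%) (≈ 6).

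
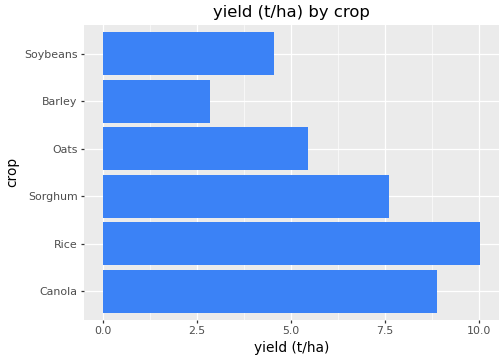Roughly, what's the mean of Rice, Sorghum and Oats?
≈ 8

(10 + 8 + 5) / 3 ≈ 8.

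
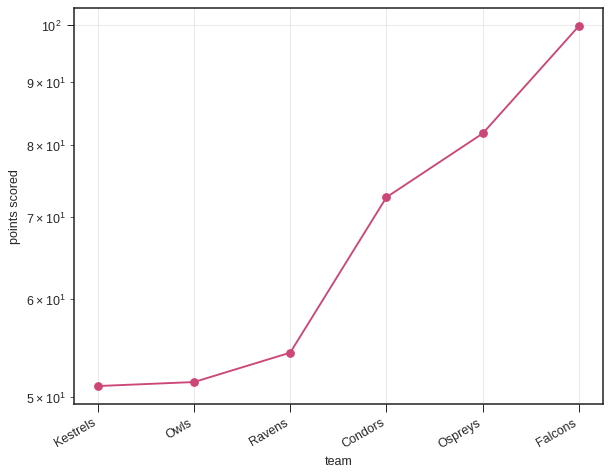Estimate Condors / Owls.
≈ 1.5×

Condors ≈ 75, Owls ≈ 50; 75/50 ≈ 1.5.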